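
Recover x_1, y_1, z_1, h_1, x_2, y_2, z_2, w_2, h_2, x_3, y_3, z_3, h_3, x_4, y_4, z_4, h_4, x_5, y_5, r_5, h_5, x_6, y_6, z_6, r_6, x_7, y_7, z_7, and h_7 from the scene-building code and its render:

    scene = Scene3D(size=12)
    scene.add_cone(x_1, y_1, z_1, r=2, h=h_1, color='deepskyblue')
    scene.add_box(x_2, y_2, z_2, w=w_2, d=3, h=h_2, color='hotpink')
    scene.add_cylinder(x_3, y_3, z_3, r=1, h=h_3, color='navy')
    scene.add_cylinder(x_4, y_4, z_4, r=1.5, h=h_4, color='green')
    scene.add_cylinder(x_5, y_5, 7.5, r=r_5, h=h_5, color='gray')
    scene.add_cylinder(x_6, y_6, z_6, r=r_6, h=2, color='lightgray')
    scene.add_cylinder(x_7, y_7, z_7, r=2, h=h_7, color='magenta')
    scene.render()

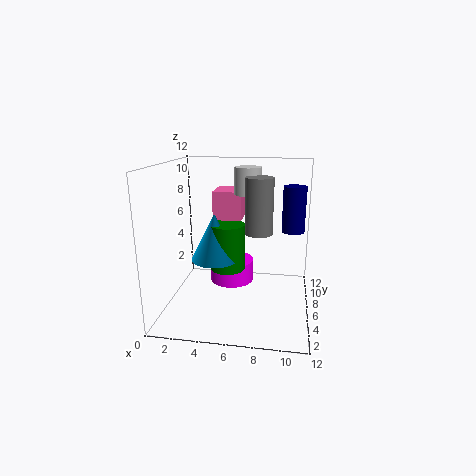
x_1 = 4; y_1 = 6; z_1 = 4; h_1 = 4; x_2 = 3.5; y_2 = 7.5; z_2 = 7; w_2 = 2.5; h_2 = 2.5; x_3 = 10.5; y_3 = 8.5; z_3 = 6; h_3 = 4; x_4 = 5; y_4 = 6.5; z_4 = 3; h_4 = 4; x_5 = 8; y_5 = 3; r_5 = 1; h_5 = 4; x_6 = 7; y_6 = 4.5; z_6 = 10; r_6 = 1; x_7 = 5; y_7 = 8.5; z_7 = 1; h_7 = 2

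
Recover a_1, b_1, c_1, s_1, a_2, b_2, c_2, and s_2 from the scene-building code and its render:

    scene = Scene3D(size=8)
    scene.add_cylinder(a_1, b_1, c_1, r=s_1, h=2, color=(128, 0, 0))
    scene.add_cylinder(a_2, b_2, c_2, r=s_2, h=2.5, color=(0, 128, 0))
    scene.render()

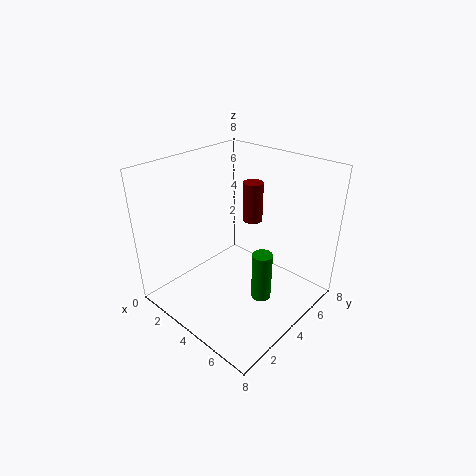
a_1 = 5, b_1 = 4, c_1 = 5.5, s_1 = 0.5, a_2 = 6.5, b_2 = 3, c_2 = 2, s_2 = 0.5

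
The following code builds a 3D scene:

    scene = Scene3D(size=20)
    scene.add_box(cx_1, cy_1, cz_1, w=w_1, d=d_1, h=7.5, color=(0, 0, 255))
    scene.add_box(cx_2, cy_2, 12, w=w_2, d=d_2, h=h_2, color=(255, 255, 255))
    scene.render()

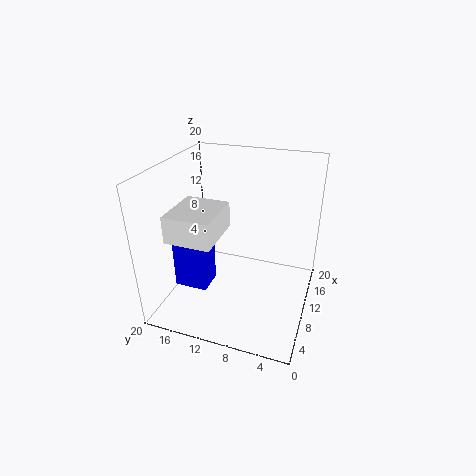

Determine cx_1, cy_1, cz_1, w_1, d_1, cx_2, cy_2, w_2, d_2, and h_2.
cx_1 = 8
cy_1 = 14.5
cz_1 = 1
w_1 = 4
d_1 = 5
cx_2 = 2.5
cy_2 = 11
w_2 = 7
d_2 = 6
h_2 = 3.5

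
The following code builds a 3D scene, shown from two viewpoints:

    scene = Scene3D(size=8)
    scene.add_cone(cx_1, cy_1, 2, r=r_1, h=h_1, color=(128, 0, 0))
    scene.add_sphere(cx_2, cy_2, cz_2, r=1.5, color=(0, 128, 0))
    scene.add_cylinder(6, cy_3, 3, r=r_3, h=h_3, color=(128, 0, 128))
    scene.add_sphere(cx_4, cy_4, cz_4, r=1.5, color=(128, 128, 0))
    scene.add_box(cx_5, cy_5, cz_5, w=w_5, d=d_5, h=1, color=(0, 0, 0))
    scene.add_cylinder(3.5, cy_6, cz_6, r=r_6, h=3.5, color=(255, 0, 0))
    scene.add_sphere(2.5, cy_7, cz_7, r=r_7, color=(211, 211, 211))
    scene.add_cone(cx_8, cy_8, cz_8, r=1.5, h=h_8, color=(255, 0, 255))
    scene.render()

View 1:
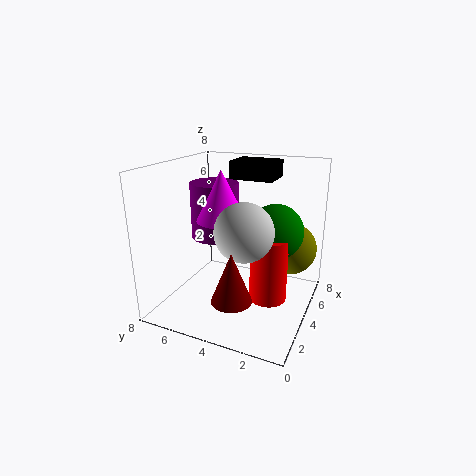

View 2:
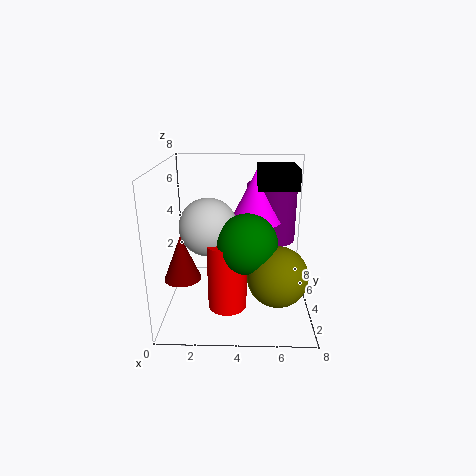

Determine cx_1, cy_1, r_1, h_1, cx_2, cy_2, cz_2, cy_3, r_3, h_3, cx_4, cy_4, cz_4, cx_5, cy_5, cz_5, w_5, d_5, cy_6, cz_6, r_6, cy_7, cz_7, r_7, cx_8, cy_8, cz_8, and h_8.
cx_1 = 1, cy_1 = 3, r_1 = 1, h_1 = 2.5, cx_2 = 4.5, cy_2 = 2, cz_2 = 4.5, cy_3 = 6.5, r_3 = 1.5, h_3 = 3.5, cx_4 = 6, cy_4 = 1.5, cz_4 = 3, cx_5 = 5, cy_5 = 2.5, cz_5 = 7, w_5 = 2, d_5 = 2.5, cy_6 = 2, cz_6 = 1, r_6 = 1, cy_7 = 3, cz_7 = 5, r_7 = 1.5, cx_8 = 5, cy_8 = 5.5, cz_8 = 4.5, h_8 = 3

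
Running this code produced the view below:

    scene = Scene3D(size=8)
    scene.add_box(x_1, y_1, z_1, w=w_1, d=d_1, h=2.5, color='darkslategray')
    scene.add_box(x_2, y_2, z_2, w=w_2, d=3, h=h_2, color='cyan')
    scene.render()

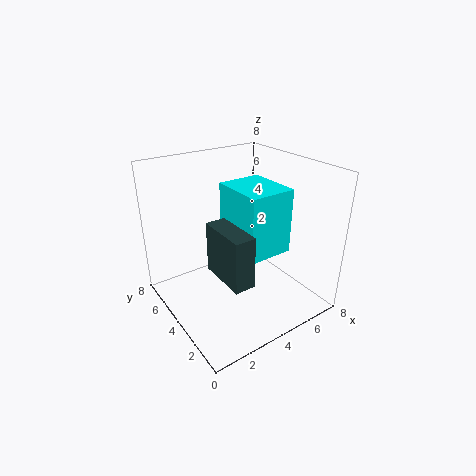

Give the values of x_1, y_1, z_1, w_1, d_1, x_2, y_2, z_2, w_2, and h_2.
x_1 = 1.5
y_1 = 0.5
z_1 = 3.5
w_1 = 1
d_1 = 2.5
x_2 = 3.5
y_2 = 2
z_2 = 3.5
w_2 = 2.5
h_2 = 3.5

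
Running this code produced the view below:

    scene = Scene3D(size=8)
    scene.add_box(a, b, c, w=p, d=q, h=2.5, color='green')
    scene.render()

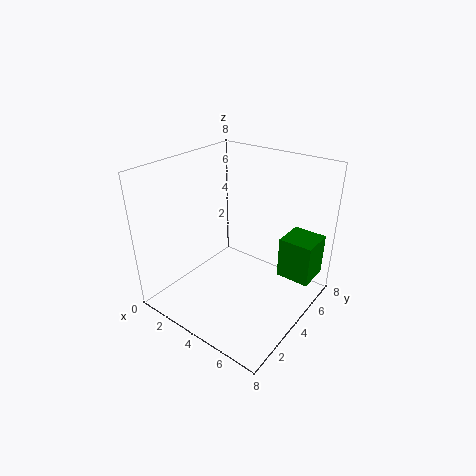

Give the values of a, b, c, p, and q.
a = 5.5
b = 6
c = 1
p = 2
q = 2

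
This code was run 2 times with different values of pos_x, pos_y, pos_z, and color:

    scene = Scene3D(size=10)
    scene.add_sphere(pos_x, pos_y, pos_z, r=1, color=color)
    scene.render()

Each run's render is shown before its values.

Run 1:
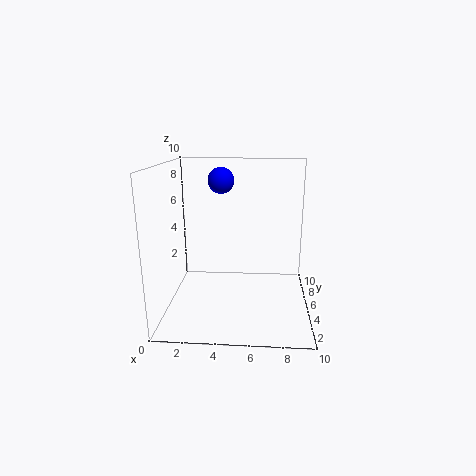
pos_x = 3.5, pos_y = 8, pos_z = 8.5, color = 'blue'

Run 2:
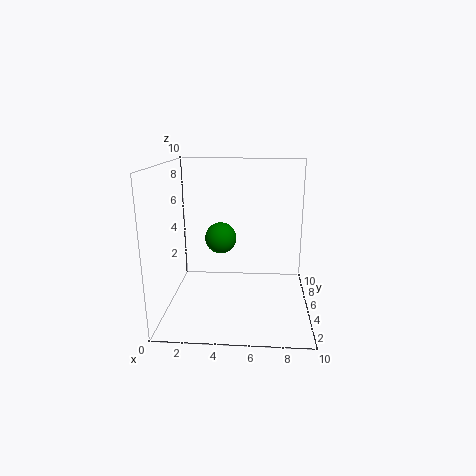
pos_x = 4, pos_y = 3.5, pos_z = 5.5, color = 'green'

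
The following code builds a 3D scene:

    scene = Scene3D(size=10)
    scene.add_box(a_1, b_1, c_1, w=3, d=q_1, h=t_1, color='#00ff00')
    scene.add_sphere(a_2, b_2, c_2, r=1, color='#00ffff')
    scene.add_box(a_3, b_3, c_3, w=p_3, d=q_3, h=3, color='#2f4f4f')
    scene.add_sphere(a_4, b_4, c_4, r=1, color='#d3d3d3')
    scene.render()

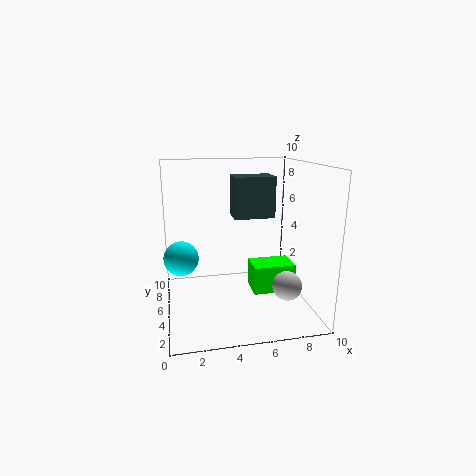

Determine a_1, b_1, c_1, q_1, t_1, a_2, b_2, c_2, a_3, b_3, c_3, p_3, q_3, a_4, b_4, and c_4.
a_1 = 6
b_1 = 4
c_1 = 1
q_1 = 2
t_1 = 2
a_2 = 1
b_2 = 2
c_2 = 5
a_3 = 5
b_3 = 6
c_3 = 6
p_3 = 3
q_3 = 2
a_4 = 8
b_4 = 3
c_4 = 2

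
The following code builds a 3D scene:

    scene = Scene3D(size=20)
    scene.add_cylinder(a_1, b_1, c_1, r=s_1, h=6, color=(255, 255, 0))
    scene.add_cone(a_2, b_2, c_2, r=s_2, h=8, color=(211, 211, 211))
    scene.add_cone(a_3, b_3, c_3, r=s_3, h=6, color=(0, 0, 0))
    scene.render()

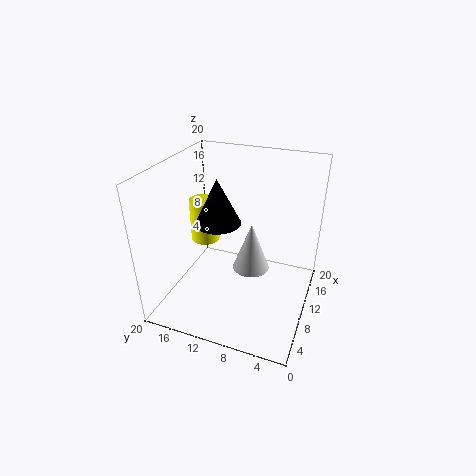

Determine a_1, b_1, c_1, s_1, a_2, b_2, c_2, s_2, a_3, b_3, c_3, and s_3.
a_1 = 10; b_1 = 15; c_1 = 9; s_1 = 2; a_2 = 16; b_2 = 10; c_2 = 1; s_2 = 3; a_3 = 8; b_3 = 12; c_3 = 13; s_3 = 3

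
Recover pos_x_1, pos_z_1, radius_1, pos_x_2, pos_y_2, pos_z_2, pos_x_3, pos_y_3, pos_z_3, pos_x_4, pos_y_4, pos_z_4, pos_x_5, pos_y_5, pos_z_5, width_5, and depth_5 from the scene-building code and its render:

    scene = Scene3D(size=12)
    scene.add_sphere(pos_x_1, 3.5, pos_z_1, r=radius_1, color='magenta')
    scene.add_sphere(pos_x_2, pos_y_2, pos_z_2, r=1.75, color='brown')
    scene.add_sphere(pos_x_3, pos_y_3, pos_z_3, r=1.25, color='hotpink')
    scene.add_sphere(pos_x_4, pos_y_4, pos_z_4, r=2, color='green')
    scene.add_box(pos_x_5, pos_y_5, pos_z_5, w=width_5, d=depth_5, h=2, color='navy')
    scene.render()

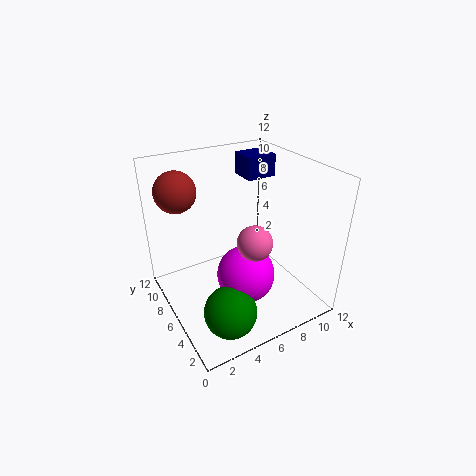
pos_x_1 = 5.25, pos_z_1 = 4.25, radius_1 = 2.25, pos_x_2 = 2.25, pos_y_2 = 9.75, pos_z_2 = 9.5, pos_x_3 = 5, pos_y_3 = 2, pos_z_3 = 8, pos_x_4 = 3, pos_y_4 = 2, pos_z_4 = 2.5, pos_x_5 = 8.75, pos_y_5 = 8.75, pos_z_5 = 9.5, width_5 = 2.75, depth_5 = 2.5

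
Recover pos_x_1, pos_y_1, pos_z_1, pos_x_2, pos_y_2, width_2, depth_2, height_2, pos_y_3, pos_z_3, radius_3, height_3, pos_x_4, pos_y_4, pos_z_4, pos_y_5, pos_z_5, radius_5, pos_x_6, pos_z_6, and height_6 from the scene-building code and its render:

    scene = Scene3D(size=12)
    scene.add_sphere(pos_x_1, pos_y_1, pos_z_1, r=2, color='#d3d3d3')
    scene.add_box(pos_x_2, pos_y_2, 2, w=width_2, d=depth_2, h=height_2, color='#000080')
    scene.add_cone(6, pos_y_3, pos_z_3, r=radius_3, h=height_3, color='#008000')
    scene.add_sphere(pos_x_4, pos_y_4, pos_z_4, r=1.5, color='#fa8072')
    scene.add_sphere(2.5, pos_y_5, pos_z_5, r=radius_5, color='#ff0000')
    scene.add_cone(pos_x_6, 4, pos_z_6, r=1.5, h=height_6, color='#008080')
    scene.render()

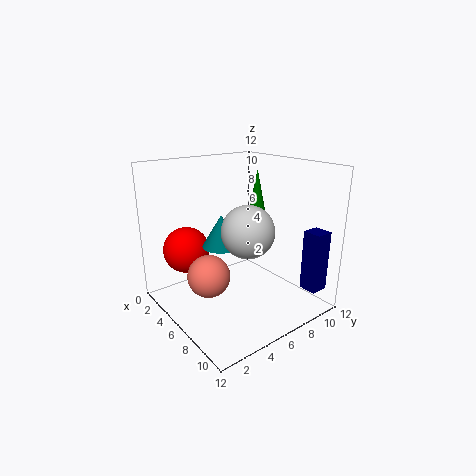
pos_x_1 = 8.5, pos_y_1 = 5, pos_z_1 = 7.5, pos_x_2 = 10, pos_y_2 = 9.5, width_2 = 1.5, depth_2 = 1.5, height_2 = 5, pos_y_3 = 8, pos_z_3 = 6.5, radius_3 = 1, height_3 = 5, pos_x_4 = 8.5, pos_y_4 = 1.5, pos_z_4 = 5, pos_y_5 = 3, pos_z_5 = 4.5, radius_5 = 2, pos_x_6 = 6.5, pos_z_6 = 6, height_6 = 2.5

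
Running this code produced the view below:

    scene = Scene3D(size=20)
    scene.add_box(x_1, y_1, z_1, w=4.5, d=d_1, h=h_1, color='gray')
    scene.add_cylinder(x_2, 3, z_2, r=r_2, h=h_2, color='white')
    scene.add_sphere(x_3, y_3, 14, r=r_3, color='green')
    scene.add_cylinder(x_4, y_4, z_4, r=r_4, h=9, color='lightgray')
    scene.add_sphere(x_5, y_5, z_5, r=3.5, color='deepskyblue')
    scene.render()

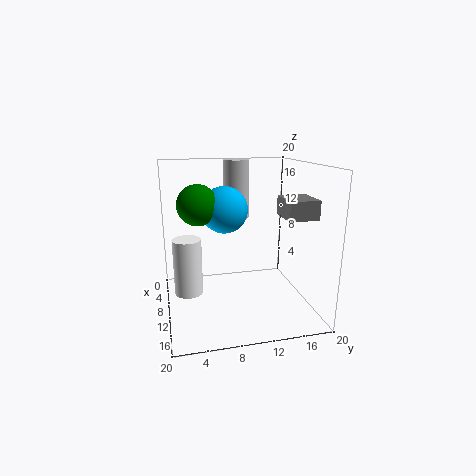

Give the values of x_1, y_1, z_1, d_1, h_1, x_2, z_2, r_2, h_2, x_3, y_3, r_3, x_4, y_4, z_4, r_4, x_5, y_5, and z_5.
x_1 = 11.5, y_1 = 15, z_1 = 13.5, d_1 = 4, h_1 = 2.5, x_2 = 9, z_2 = 2, r_2 = 2, h_2 = 8, x_3 = 6, y_3 = 5, r_3 = 3, x_4 = 2.5, y_4 = 11.5, z_4 = 11, r_4 = 2, x_5 = 5.5, y_5 = 9, z_5 = 13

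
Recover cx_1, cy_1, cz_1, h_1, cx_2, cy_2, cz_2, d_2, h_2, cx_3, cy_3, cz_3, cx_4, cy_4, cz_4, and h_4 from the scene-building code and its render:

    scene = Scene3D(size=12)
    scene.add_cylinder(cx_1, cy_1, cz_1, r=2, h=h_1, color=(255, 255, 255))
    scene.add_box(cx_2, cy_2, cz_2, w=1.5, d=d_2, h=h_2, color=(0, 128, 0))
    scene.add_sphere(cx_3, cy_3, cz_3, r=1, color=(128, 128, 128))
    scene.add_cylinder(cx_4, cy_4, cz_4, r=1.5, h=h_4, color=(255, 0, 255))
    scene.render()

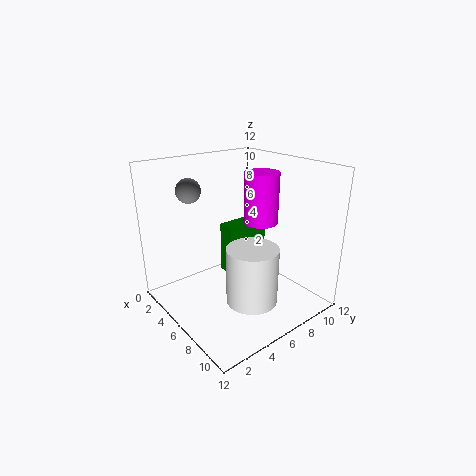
cx_1 = 9; cy_1 = 5; cz_1 = 2; h_1 = 4.5; cx_2 = 3.5; cy_2 = 6; cz_2 = 2; d_2 = 4; h_2 = 4.5; cx_3 = 3.5; cy_3 = 3; cz_3 = 10; cx_4 = 5.5; cy_4 = 9; cz_4 = 6.5; h_4 = 4.5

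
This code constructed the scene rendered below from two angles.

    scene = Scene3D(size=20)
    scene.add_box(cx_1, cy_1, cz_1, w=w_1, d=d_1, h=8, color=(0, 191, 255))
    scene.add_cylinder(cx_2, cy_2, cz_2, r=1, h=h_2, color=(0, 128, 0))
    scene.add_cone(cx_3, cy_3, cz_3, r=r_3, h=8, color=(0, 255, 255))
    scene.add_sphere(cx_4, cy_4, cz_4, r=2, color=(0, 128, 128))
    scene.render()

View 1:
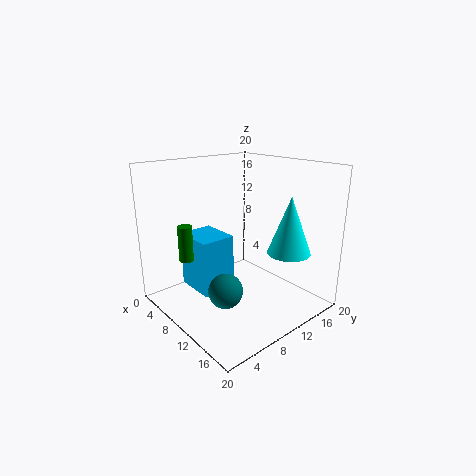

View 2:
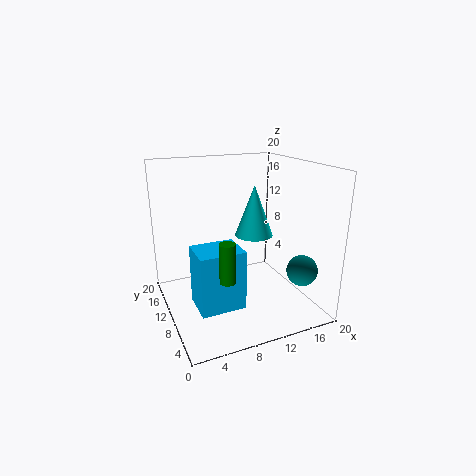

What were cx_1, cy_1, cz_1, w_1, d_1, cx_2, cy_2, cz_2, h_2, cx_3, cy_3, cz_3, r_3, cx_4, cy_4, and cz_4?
cx_1 = 3, cy_1 = 5, cz_1 = 2, w_1 = 6, d_1 = 5, cx_2 = 6, cy_2 = 4, cz_2 = 7, h_2 = 5, cx_3 = 15, cy_3 = 15, cz_3 = 8, r_3 = 3, cx_4 = 16, cy_4 = 3, cz_4 = 7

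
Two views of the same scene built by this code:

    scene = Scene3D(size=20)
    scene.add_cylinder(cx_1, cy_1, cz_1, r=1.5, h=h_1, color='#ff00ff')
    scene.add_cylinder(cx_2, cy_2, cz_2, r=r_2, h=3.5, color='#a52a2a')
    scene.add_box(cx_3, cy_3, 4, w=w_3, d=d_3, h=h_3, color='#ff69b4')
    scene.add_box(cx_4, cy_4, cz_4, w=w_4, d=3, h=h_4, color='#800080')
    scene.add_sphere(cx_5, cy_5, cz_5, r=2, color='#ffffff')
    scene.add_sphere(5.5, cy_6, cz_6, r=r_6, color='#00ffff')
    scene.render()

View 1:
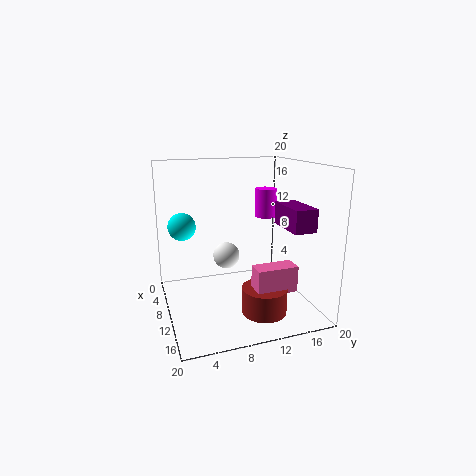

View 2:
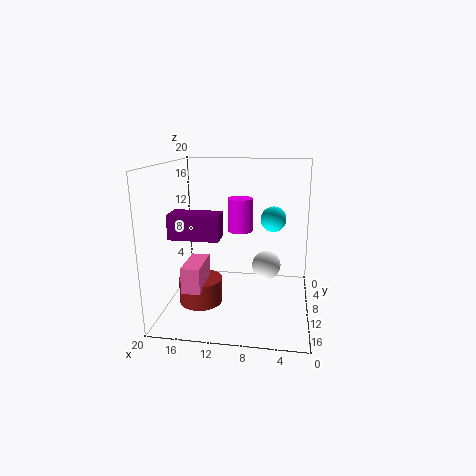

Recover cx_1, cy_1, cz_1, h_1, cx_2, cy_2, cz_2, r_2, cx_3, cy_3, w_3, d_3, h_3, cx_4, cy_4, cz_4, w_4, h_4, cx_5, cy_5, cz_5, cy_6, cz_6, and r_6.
cx_1 = 9, cy_1 = 14.5, cz_1 = 12.5, h_1 = 4, cx_2 = 15, cy_2 = 12, cz_2 = 1, r_2 = 3, cx_3 = 14, cy_3 = 10.5, w_3 = 2.5, d_3 = 5.5, h_3 = 3.5, cx_4 = 11, cy_4 = 15, cz_4 = 12, w_4 = 6, h_4 = 3, cx_5 = 6, cy_5 = 9.5, cz_5 = 6, cy_6 = 3, cz_6 = 11, r_6 = 2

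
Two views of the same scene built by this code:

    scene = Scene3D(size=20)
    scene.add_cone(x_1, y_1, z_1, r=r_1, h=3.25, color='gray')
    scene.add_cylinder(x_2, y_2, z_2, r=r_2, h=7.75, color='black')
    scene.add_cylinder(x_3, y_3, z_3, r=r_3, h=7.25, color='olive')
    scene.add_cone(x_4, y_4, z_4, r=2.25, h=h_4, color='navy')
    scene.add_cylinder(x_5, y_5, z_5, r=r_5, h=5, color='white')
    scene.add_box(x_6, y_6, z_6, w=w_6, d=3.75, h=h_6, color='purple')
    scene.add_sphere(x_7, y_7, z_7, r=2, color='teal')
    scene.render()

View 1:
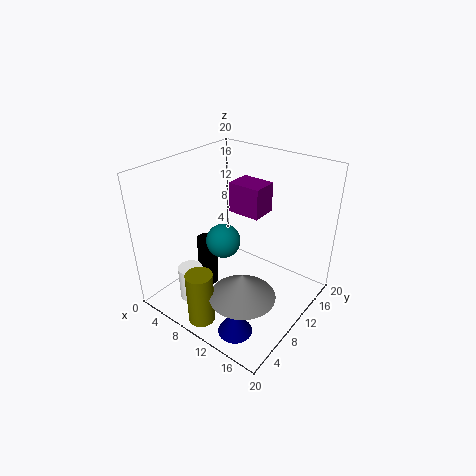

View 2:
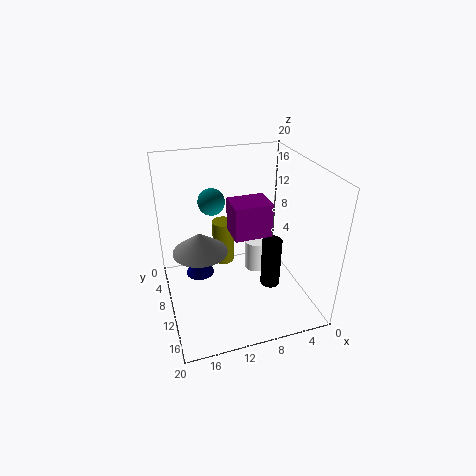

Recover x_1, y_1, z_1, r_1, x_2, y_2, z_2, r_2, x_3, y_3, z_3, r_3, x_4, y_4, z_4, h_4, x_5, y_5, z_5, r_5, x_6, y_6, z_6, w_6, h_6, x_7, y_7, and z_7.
x_1 = 14.5
y_1 = 5
z_1 = 5.5
r_1 = 4.25
x_2 = 4.5
y_2 = 9.5
z_2 = 0.5
r_2 = 1.5
x_3 = 10
y_3 = 2
z_3 = 1.25
r_3 = 1.75
x_4 = 14.5
y_4 = 3.5
z_4 = 0.5
h_4 = 3.75
x_5 = 5.25
y_5 = 5
z_5 = 0.75
r_5 = 1.75
x_6 = 7.25
y_6 = 11.5
z_6 = 12.75
w_6 = 4.75
h_6 = 4.25
x_7 = 12.25
y_7 = 4.25
z_7 = 13.25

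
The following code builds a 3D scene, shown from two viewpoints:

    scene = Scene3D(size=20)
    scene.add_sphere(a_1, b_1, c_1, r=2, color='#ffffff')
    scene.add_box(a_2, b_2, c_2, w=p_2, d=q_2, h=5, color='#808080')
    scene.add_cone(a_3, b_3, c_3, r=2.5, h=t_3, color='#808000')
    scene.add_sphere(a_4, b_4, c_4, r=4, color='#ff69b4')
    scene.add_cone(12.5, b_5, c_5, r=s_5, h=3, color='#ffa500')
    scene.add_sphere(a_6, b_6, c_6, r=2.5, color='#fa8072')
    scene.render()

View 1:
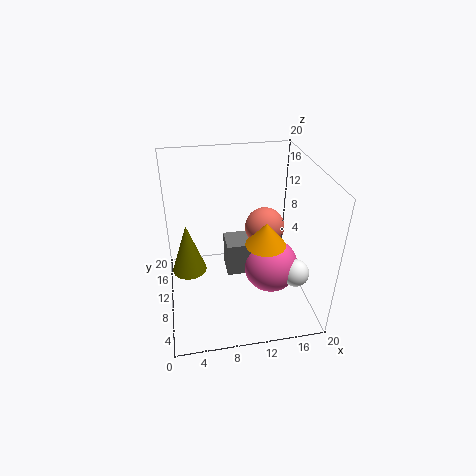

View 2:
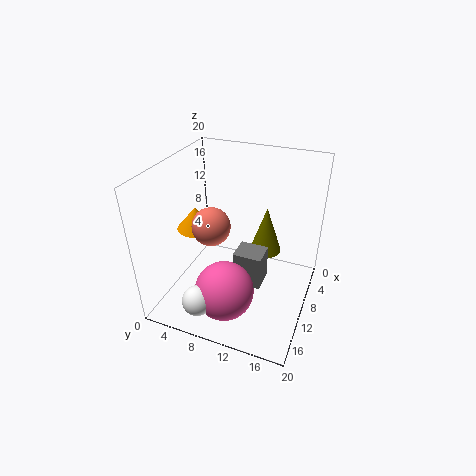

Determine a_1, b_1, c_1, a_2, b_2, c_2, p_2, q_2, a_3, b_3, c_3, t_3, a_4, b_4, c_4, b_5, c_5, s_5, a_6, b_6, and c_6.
a_1 = 18
b_1 = 7.5
c_1 = 4.5
a_2 = 8.5
b_2 = 10
c_2 = 3.5
p_2 = 3.5
q_2 = 4
a_3 = 3
b_3 = 12
c_3 = 4
t_3 = 7.5
a_4 = 15
b_4 = 10
c_4 = 4.5
b_5 = 5
c_5 = 12
s_5 = 2.5
a_6 = 13
b_6 = 7.5
c_6 = 13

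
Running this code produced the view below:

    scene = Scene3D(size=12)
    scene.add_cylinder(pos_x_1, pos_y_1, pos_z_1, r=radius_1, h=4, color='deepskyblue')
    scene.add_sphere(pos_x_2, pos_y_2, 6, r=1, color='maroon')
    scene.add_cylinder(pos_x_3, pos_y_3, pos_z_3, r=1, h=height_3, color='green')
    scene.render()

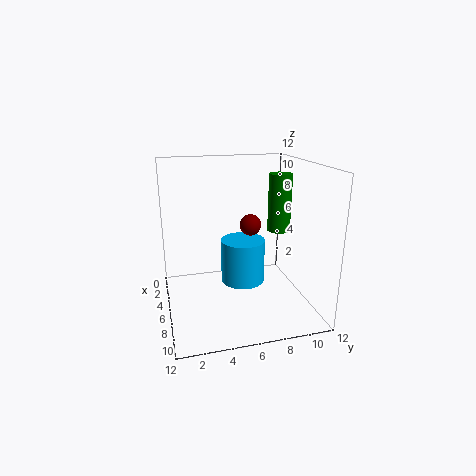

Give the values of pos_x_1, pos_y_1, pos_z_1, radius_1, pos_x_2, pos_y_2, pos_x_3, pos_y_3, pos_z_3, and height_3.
pos_x_1 = 4
pos_y_1 = 7
pos_z_1 = 1
radius_1 = 2
pos_x_2 = 3
pos_y_2 = 8
pos_x_3 = 5
pos_y_3 = 10
pos_z_3 = 6
height_3 = 5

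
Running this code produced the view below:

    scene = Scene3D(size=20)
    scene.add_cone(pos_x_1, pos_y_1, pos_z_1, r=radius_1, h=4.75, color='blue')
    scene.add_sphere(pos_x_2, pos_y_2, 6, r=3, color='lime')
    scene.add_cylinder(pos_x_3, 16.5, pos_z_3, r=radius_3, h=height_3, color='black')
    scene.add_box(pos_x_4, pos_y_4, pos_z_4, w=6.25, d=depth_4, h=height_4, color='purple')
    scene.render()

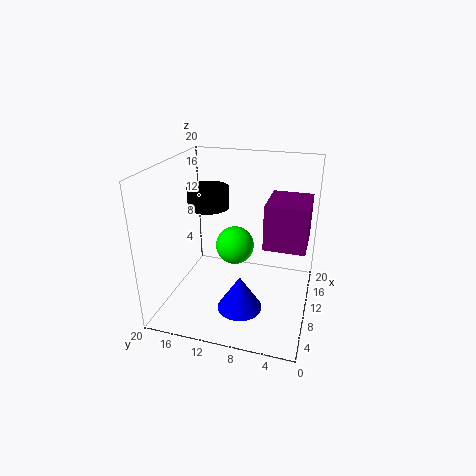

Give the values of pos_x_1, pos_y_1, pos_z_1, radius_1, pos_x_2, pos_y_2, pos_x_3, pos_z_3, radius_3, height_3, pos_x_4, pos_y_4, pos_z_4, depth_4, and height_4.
pos_x_1 = 5.75
pos_y_1 = 8.5
pos_z_1 = 1.75
radius_1 = 3
pos_x_2 = 15
pos_y_2 = 12
pos_x_3 = 15.75
pos_z_3 = 11.75
radius_3 = 3.25
height_3 = 3.25
pos_x_4 = 6.25
pos_y_4 = 0.5
pos_z_4 = 10.75
depth_4 = 5.25
height_4 = 5.75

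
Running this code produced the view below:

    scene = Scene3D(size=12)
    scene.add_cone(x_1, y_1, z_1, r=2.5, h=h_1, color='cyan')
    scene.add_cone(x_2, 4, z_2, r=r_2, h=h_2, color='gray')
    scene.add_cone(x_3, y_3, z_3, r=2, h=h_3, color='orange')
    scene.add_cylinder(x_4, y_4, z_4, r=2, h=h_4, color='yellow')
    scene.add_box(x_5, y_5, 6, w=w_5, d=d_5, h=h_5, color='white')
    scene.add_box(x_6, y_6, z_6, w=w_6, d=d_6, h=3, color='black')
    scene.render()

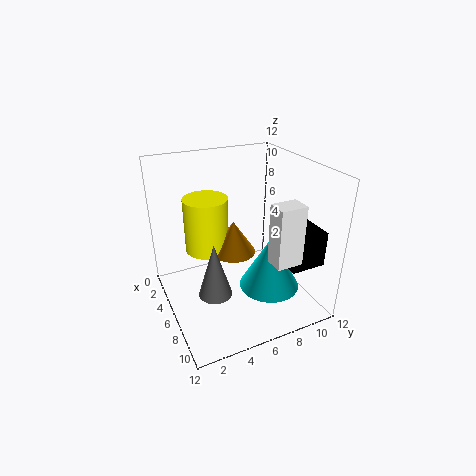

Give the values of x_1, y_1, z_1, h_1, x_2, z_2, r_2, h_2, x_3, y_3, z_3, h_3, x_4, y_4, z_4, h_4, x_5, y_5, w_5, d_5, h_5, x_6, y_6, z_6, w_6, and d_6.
x_1 = 8, y_1 = 8, z_1 = 2, h_1 = 4.5, x_2 = 5.5, z_2 = 0.5, r_2 = 1.5, h_2 = 5, x_3 = 4, y_3 = 6.5, z_3 = 3.5, h_3 = 3, x_4 = 2.5, y_4 = 4.5, z_4 = 3.5, h_4 = 5, x_5 = 10, y_5 = 6.5, w_5 = 1.5, d_5 = 2, h_5 = 4.5, x_6 = 6, y_6 = 9, z_6 = 4, w_6 = 4, d_6 = 3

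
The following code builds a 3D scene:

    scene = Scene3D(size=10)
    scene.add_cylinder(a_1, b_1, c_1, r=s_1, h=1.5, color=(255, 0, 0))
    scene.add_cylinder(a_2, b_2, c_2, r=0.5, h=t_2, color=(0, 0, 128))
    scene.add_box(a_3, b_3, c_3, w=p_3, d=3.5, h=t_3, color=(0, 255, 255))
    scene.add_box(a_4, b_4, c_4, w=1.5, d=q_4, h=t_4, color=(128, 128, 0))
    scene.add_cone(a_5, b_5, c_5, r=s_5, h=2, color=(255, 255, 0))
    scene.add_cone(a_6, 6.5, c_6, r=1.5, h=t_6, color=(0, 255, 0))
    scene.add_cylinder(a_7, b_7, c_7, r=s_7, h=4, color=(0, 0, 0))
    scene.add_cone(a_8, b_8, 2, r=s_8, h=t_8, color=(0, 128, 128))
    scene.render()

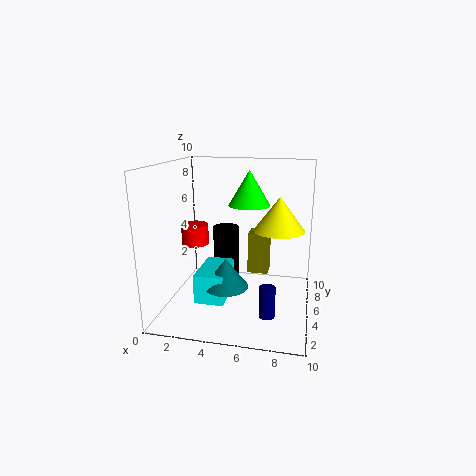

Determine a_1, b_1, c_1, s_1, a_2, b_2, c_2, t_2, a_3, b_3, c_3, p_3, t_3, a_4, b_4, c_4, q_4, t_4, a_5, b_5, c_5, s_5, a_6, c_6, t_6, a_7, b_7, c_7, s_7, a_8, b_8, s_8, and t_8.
a_1 = 1.5; b_1 = 6; c_1 = 4; s_1 = 1; a_2 = 7.5; b_2 = 2; c_2 = 1; t_2 = 2; a_3 = 2.5; b_3 = 2.5; c_3 = 1; p_3 = 2; t_3 = 2; a_4 = 5.5; b_4 = 6; c_4 = 2; q_4 = 1.5; t_4 = 3; a_5 = 8; b_5 = 2.5; c_5 = 6.5; s_5 = 1.5; a_6 = 5.5; c_6 = 7; t_6 = 2.5; a_7 = 3.5; b_7 = 7.5; c_7 = 1; s_7 = 1; a_8 = 4.5; b_8 = 3.5; s_8 = 1.5; t_8 = 2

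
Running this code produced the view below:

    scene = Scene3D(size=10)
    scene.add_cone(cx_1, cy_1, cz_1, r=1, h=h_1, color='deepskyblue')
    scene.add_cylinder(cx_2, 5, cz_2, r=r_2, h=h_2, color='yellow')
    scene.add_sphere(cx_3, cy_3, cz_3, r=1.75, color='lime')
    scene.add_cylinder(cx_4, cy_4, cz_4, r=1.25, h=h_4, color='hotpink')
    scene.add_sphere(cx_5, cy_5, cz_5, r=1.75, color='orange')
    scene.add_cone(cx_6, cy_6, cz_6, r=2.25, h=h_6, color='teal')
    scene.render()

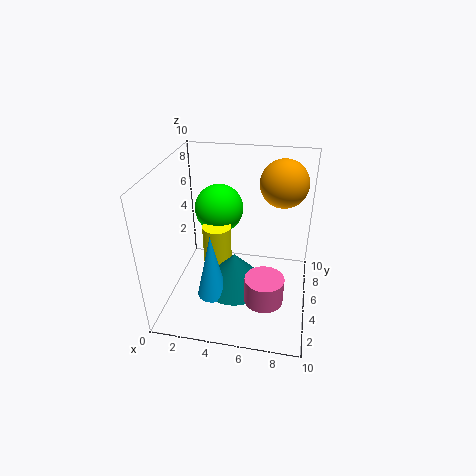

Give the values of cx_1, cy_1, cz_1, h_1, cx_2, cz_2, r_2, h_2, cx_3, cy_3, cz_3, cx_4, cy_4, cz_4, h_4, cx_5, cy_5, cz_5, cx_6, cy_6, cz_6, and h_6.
cx_1 = 3.75
cy_1 = 2.5
cz_1 = 2
h_1 = 4.5
cx_2 = 3.5
cz_2 = 1.5
r_2 = 1
h_2 = 4.25
cx_3 = 3.25
cy_3 = 6.75
cz_3 = 6.25
cx_4 = 7.25
cy_4 = 2.25
cz_4 = 2.25
h_4 = 1.75
cx_5 = 7.75
cy_5 = 8
cz_5 = 8
cx_6 = 5
cy_6 = 3.75
cz_6 = 2
h_6 = 2.5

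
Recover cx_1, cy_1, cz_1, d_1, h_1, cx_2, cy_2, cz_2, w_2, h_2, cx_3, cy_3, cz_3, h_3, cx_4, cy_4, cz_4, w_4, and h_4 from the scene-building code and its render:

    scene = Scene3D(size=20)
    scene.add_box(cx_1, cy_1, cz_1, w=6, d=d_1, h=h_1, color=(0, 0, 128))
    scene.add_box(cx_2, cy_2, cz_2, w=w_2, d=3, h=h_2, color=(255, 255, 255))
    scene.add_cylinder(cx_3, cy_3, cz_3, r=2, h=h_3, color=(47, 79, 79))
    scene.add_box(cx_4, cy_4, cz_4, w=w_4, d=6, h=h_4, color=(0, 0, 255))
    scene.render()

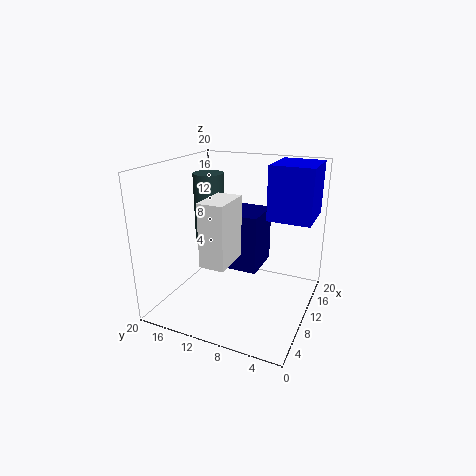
cx_1 = 9; cy_1 = 7; cz_1 = 5.5; d_1 = 7; h_1 = 8; cx_2 = 0.5; cy_2 = 7.5; cz_2 = 10; w_2 = 5; h_2 = 7.5; cx_3 = 8.5; cy_3 = 13.5; cz_3 = 9.5; h_3 = 9.5; cx_4 = 11.5; cy_4 = 0.5; cz_4 = 12.5; w_4 = 7; h_4 = 7.5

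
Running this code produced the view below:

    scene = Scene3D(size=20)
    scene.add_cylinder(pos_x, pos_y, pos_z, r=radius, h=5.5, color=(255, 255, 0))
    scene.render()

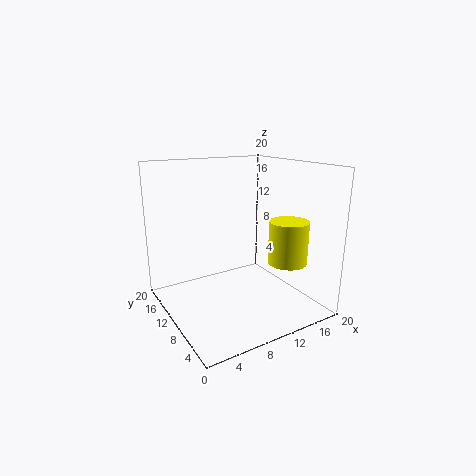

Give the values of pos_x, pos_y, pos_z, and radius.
pos_x = 13.5, pos_y = 3.5, pos_z = 8, radius = 2.5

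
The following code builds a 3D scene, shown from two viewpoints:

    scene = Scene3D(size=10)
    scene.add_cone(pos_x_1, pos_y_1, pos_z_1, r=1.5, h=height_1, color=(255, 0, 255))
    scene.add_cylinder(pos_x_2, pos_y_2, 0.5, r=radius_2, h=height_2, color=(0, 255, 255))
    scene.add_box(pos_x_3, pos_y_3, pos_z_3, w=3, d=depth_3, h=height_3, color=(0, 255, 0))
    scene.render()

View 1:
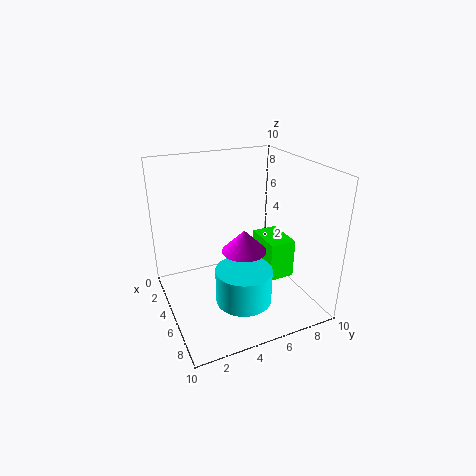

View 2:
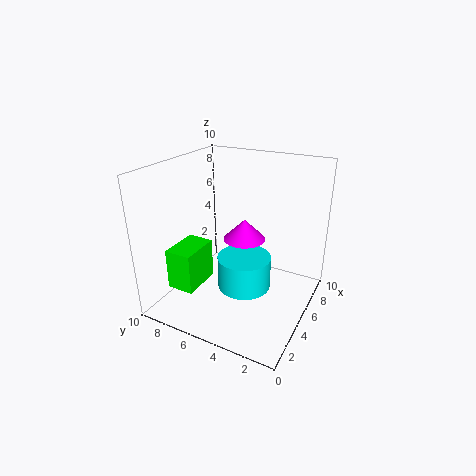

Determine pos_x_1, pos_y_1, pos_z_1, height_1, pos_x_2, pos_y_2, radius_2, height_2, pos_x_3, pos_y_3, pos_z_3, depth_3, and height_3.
pos_x_1 = 6
pos_y_1 = 5
pos_z_1 = 4.5
height_1 = 1.5
pos_x_2 = 6
pos_y_2 = 5
radius_2 = 2
height_2 = 2.5
pos_x_3 = 2.5
pos_y_3 = 7.5
pos_z_3 = 1
depth_3 = 2
height_3 = 3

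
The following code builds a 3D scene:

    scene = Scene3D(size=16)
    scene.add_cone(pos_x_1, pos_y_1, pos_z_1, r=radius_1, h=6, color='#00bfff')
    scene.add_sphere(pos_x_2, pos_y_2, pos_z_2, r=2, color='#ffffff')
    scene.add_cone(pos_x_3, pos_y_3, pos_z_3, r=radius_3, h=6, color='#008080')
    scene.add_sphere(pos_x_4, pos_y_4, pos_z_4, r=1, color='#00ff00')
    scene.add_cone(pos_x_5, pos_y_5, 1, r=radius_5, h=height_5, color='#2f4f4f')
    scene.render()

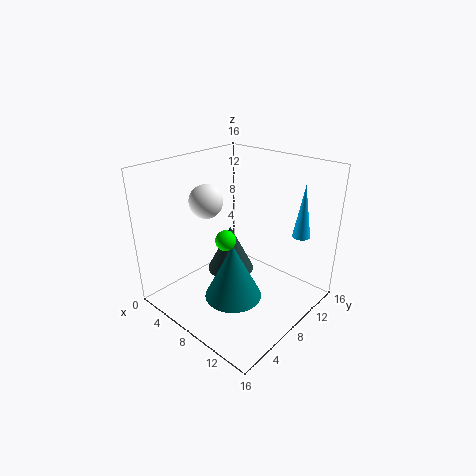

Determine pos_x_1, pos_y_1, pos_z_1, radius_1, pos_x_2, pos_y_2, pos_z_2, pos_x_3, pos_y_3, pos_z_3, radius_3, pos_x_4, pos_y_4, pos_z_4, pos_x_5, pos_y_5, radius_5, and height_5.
pos_x_1 = 13; pos_y_1 = 13; pos_z_1 = 8; radius_1 = 1; pos_x_2 = 3; pos_y_2 = 8; pos_z_2 = 11; pos_x_3 = 10; pos_y_3 = 5; pos_z_3 = 3; radius_3 = 3; pos_x_4 = 10; pos_y_4 = 4; pos_z_4 = 10; pos_x_5 = 4; pos_y_5 = 11; radius_5 = 3; height_5 = 6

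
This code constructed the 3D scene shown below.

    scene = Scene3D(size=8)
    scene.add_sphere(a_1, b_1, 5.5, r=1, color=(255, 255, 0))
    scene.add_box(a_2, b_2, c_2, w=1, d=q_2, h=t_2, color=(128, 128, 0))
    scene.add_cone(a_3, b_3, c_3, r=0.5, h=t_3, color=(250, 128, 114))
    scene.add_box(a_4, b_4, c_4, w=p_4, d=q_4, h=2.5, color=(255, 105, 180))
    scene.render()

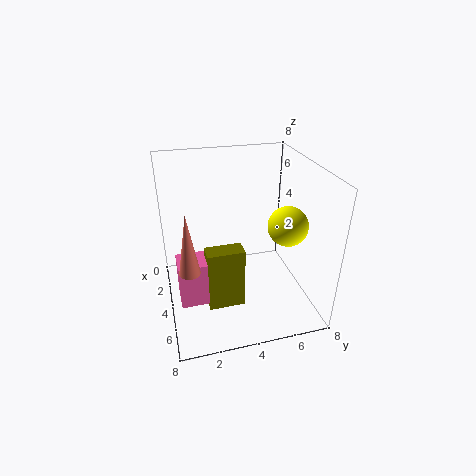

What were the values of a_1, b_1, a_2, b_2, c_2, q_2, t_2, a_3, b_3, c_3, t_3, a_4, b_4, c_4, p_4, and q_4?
a_1 = 6; b_1 = 6; a_2 = 4.5; b_2 = 2; c_2 = 0.5; q_2 = 2; t_2 = 3.5; a_3 = 6.5; b_3 = 1; c_3 = 4; t_3 = 3; a_4 = 4; b_4 = 0.5; c_4 = 1; p_4 = 1.5; q_4 = 2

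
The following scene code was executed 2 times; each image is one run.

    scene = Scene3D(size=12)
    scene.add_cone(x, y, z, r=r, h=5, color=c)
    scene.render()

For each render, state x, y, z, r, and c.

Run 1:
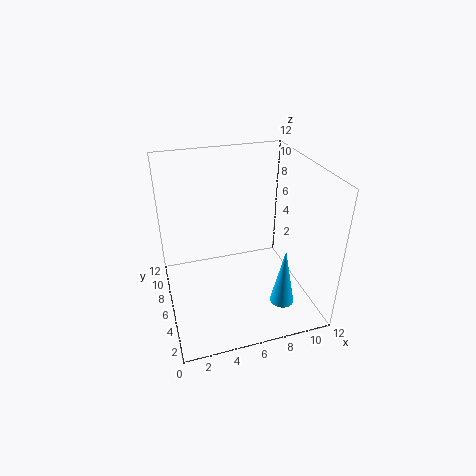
x = 9; y = 3; z = 1; r = 1; c = 'deepskyblue'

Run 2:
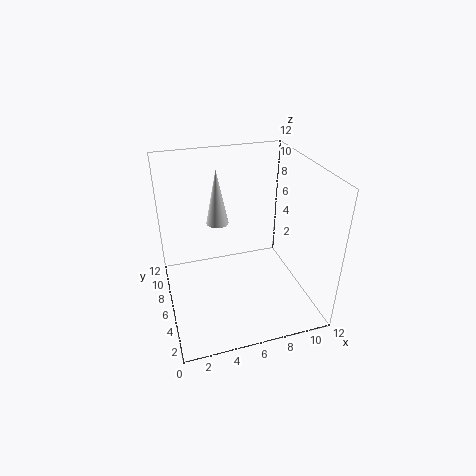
x = 5; y = 9; z = 6; r = 1; c = 'lightgray'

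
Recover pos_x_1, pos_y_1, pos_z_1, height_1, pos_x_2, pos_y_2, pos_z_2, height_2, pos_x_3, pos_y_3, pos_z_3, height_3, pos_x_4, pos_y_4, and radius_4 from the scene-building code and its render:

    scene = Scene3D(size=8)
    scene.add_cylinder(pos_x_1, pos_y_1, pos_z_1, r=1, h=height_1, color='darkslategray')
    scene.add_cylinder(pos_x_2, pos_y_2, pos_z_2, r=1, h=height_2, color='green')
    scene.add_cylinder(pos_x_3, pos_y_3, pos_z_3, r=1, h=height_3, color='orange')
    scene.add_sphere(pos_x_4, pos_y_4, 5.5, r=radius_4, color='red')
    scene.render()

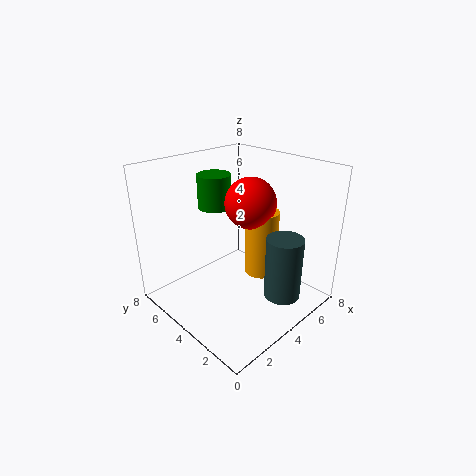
pos_x_1 = 5; pos_y_1 = 1.5; pos_z_1 = 1; height_1 = 3.5; pos_x_2 = 4.5; pos_y_2 = 6.5; pos_z_2 = 5; height_2 = 2; pos_x_3 = 6; pos_y_3 = 4; pos_z_3 = 1; height_3 = 4; pos_x_4 = 5.5; pos_y_4 = 4.5; radius_4 = 1.5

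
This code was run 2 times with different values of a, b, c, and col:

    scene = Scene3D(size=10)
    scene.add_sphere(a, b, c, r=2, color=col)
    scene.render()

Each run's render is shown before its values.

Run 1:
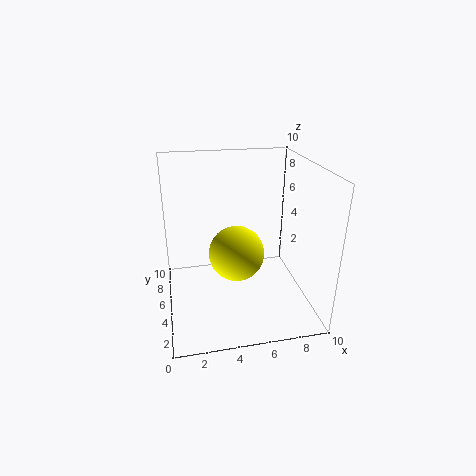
a = 5; b = 5.5; c = 3.5; col = 'yellow'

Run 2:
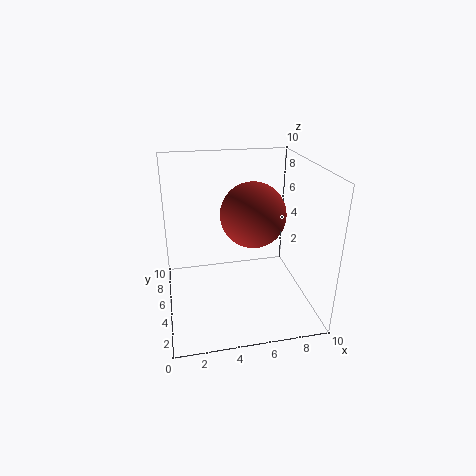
a = 5.5; b = 3; c = 7.5; col = 'brown'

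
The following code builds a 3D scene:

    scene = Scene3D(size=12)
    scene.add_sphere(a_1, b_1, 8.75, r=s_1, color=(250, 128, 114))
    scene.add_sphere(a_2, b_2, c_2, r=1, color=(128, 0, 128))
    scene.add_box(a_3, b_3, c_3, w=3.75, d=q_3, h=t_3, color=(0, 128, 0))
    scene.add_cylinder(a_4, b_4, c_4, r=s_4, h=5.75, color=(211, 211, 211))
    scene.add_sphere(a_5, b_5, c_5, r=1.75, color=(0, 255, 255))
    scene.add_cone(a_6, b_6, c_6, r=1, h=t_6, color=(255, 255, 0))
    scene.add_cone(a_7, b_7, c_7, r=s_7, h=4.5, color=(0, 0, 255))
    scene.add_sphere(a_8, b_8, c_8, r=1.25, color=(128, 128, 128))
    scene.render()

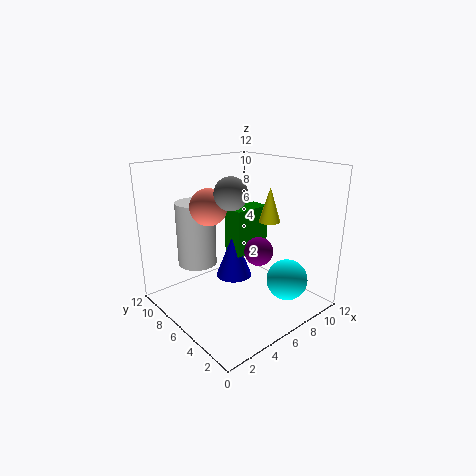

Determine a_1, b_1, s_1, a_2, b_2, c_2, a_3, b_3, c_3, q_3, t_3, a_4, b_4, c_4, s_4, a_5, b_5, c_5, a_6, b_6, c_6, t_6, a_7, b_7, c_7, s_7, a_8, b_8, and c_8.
a_1 = 4, b_1 = 7.25, s_1 = 1.5, a_2 = 4.25, b_2 = 1.75, c_2 = 6.75, a_3 = 8, b_3 = 8.25, c_3 = 2.75, q_3 = 2, t_3 = 4.5, a_4 = 4.5, b_4 = 10, c_4 = 2.75, s_4 = 1.75, a_5 = 9, b_5 = 3, c_5 = 2.25, a_6 = 10.5, b_6 = 6.75, c_6 = 6.25, t_6 = 3.25, a_7 = 8.25, b_7 = 9.25, c_7 = 0.5, s_7 = 1.75, a_8 = 4.25, b_8 = 4.75, c_8 = 10.25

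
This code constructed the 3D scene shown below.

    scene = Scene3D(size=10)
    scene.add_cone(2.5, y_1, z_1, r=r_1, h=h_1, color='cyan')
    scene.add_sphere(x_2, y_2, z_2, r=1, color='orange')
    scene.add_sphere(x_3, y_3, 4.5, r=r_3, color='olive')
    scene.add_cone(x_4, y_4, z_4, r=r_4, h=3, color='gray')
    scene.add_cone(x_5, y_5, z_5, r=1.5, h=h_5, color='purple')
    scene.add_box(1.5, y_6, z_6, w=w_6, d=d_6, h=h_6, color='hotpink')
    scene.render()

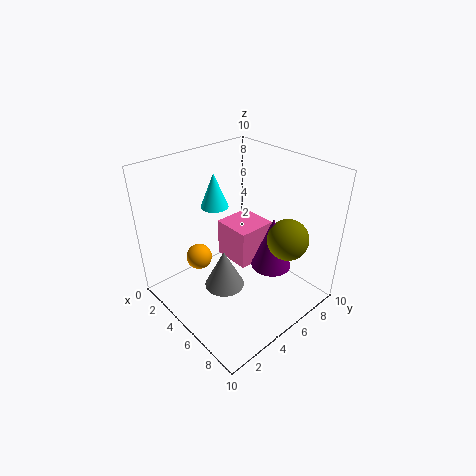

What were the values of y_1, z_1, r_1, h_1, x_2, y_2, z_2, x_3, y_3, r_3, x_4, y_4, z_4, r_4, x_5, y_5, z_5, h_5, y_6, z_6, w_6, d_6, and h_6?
y_1 = 5, z_1 = 6.5, r_1 = 1, h_1 = 2.5, x_2 = 1.5, y_2 = 4, z_2 = 2, x_3 = 7, y_3 = 8, r_3 = 1.5, x_4 = 4, y_4 = 4.5, z_4 = 0.5, r_4 = 1.5, x_5 = 6, y_5 = 7.5, z_5 = 2, h_5 = 4, y_6 = 6, z_6 = 1.5, w_6 = 3, d_6 = 3, h_6 = 3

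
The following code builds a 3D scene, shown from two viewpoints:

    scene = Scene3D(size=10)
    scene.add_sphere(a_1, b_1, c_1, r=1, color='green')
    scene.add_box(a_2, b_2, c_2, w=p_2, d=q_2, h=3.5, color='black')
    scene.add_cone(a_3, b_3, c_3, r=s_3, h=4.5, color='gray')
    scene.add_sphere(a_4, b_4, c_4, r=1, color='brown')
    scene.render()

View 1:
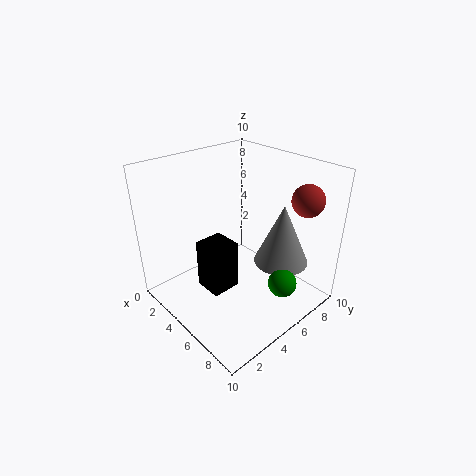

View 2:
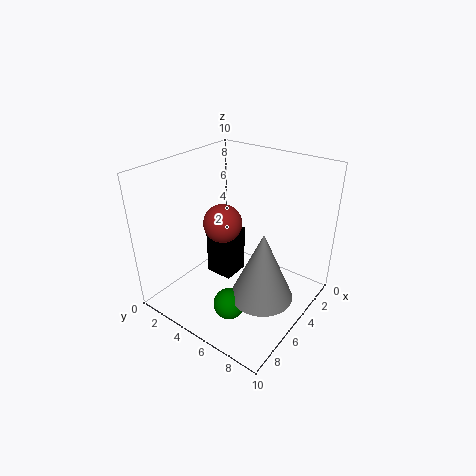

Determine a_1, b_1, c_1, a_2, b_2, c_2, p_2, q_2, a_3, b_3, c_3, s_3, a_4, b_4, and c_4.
a_1 = 8
b_1 = 6.5
c_1 = 2
a_2 = 3.5
b_2 = 2.5
c_2 = 1.5
p_2 = 2
q_2 = 2
a_3 = 6.5
b_3 = 8
c_3 = 2.5
s_3 = 2
a_4 = 9
b_4 = 7
c_4 = 8.5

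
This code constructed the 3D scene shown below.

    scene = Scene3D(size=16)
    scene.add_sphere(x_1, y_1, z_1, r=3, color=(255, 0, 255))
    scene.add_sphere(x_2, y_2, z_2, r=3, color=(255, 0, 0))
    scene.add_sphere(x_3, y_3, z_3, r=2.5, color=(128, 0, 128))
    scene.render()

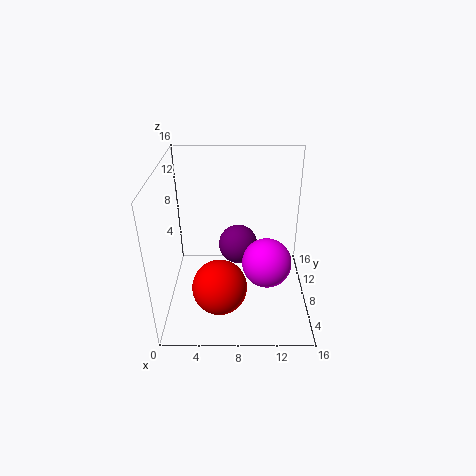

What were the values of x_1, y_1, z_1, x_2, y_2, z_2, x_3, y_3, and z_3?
x_1 = 11.5; y_1 = 9.5; z_1 = 3.5; x_2 = 6; y_2 = 5; z_2 = 3.5; x_3 = 8; y_3 = 13; z_3 = 4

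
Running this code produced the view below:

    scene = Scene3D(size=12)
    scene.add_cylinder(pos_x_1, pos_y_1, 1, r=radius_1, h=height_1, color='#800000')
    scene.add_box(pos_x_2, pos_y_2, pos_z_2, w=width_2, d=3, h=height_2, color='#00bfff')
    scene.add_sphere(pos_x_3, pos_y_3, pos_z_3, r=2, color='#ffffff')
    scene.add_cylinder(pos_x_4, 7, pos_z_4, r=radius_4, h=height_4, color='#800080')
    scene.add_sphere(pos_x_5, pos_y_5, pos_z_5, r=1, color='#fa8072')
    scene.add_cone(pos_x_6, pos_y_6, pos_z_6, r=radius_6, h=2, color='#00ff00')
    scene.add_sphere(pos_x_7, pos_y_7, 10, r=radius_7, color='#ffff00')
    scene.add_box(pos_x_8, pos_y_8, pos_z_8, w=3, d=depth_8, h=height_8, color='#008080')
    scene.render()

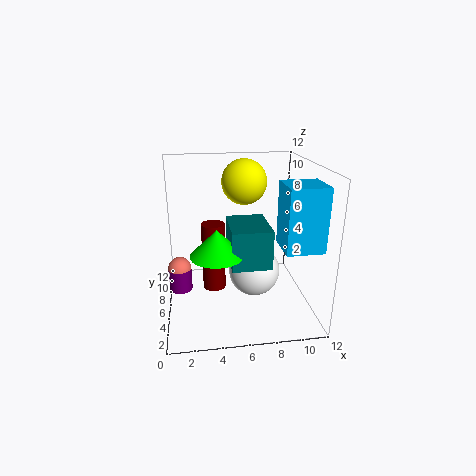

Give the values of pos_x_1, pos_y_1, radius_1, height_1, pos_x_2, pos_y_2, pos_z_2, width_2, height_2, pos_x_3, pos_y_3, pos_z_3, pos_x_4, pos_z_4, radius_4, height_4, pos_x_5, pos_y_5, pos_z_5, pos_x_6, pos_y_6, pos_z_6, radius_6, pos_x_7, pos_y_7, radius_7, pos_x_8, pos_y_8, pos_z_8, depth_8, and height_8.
pos_x_1 = 4
pos_y_1 = 7
radius_1 = 1
height_1 = 6
pos_x_2 = 9
pos_y_2 = 2
pos_z_2 = 6
width_2 = 3
height_2 = 5
pos_x_3 = 7
pos_y_3 = 4
pos_z_3 = 4
pos_x_4 = 1
pos_z_4 = 1
radius_4 = 1
height_4 = 2
pos_x_5 = 1
pos_y_5 = 7
pos_z_5 = 3
pos_x_6 = 4
pos_y_6 = 3
pos_z_6 = 6
radius_6 = 2
pos_x_7 = 7
pos_y_7 = 9
radius_7 = 2
pos_x_8 = 5
pos_y_8 = 2
pos_z_8 = 5
depth_8 = 4
height_8 = 3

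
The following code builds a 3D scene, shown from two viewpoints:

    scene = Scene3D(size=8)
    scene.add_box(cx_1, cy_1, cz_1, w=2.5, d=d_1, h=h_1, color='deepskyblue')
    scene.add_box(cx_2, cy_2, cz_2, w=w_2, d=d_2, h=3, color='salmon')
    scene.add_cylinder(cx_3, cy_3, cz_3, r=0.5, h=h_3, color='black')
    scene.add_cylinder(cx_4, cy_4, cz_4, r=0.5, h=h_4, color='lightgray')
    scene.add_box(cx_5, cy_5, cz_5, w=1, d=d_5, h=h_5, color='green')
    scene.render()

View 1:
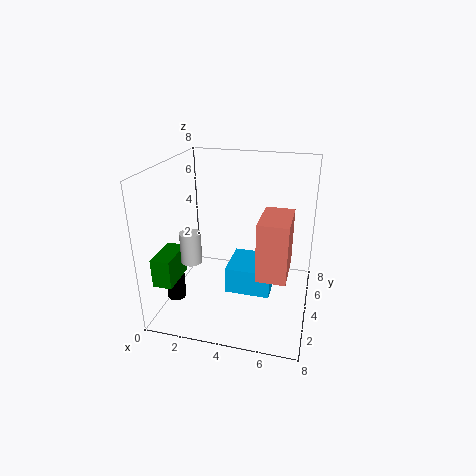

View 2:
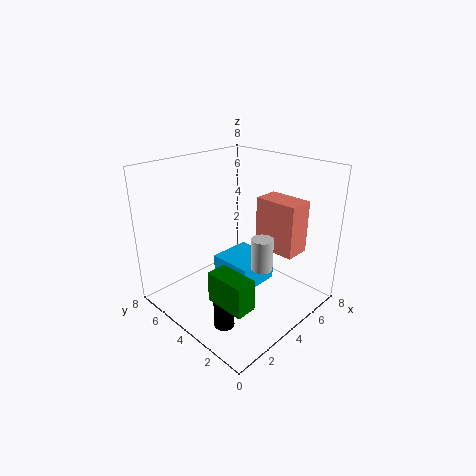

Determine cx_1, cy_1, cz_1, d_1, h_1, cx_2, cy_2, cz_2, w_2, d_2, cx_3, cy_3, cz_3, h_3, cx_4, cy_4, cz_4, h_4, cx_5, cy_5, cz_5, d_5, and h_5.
cx_1 = 3.5; cy_1 = 3; cz_1 = 1; d_1 = 2.5; h_1 = 1.5; cx_2 = 5.5; cy_2 = 1.5; cz_2 = 3; w_2 = 1.5; d_2 = 2.5; cx_3 = 1; cy_3 = 2; cz_3 = 1; h_3 = 2; cx_4 = 2.5; cy_4 = 1; cz_4 = 4; h_4 = 1.5; cx_5 = 0.5; cy_5 = 0.5; cz_5 = 2.5; d_5 = 2; h_5 = 1.5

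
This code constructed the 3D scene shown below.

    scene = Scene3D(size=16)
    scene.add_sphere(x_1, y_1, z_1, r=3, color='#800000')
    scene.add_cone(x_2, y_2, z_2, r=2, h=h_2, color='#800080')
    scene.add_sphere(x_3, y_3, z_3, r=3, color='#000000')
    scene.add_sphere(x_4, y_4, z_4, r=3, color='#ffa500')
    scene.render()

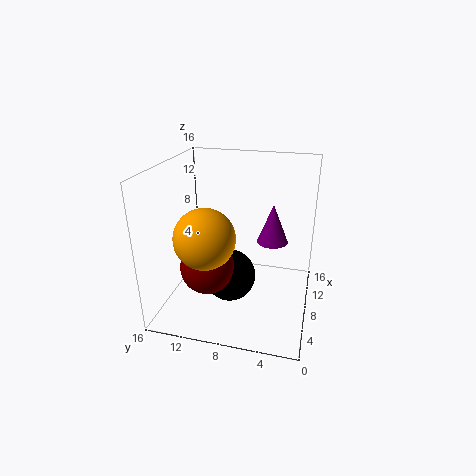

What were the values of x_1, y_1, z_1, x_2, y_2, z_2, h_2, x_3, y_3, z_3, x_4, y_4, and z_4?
x_1 = 6
y_1 = 11
z_1 = 5
x_2 = 14
y_2 = 5
z_2 = 5
h_2 = 5
x_3 = 8
y_3 = 9
z_3 = 3
x_4 = 3
y_4 = 10
z_4 = 10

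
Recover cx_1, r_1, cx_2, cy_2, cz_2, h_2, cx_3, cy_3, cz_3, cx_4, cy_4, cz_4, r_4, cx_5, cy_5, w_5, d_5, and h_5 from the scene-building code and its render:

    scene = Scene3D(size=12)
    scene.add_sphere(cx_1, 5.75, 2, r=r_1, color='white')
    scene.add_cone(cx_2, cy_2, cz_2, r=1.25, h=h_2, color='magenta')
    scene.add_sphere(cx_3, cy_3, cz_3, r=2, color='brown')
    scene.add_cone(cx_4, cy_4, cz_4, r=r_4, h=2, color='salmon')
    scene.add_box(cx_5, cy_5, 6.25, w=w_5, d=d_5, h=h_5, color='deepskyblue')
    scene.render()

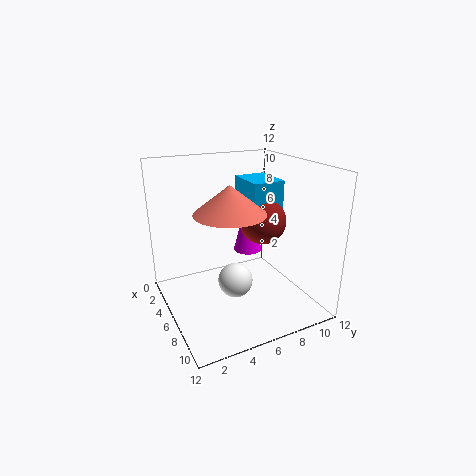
cx_1 = 6, r_1 = 1.5, cx_2 = 4.5, cy_2 = 7.75, cz_2 = 4, h_2 = 5.25, cx_3 = 5.75, cy_3 = 8.5, cz_3 = 7, cx_4 = 9.25, cy_4 = 3.75, cz_4 = 9.5, r_4 = 2.5, cx_5 = 3, cy_5 = 7.25, w_5 = 3.5, d_5 = 2.75, h_5 = 4.25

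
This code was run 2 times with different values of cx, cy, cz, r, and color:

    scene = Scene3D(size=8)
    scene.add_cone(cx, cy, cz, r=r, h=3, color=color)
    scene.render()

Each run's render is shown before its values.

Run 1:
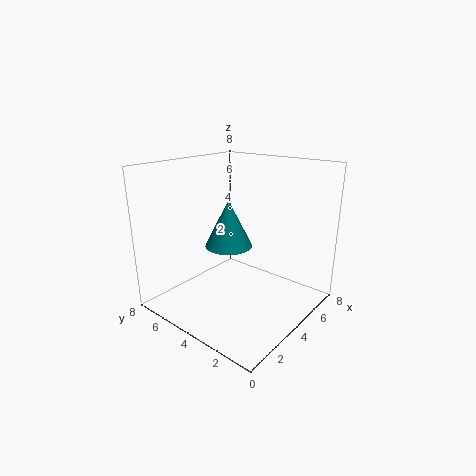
cx = 5.5
cy = 6
cz = 2.5
r = 1.5
color = 'teal'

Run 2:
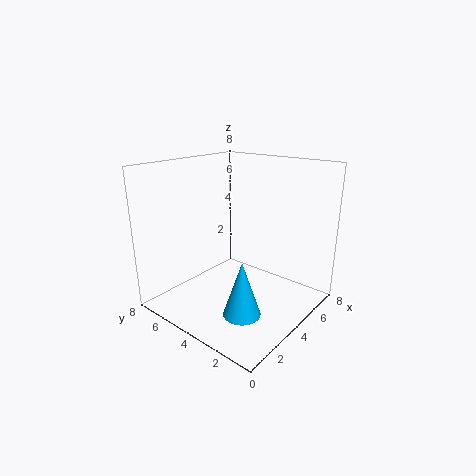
cx = 2.5
cy = 2.5
cz = 0.5
r = 1
color = 'deepskyblue'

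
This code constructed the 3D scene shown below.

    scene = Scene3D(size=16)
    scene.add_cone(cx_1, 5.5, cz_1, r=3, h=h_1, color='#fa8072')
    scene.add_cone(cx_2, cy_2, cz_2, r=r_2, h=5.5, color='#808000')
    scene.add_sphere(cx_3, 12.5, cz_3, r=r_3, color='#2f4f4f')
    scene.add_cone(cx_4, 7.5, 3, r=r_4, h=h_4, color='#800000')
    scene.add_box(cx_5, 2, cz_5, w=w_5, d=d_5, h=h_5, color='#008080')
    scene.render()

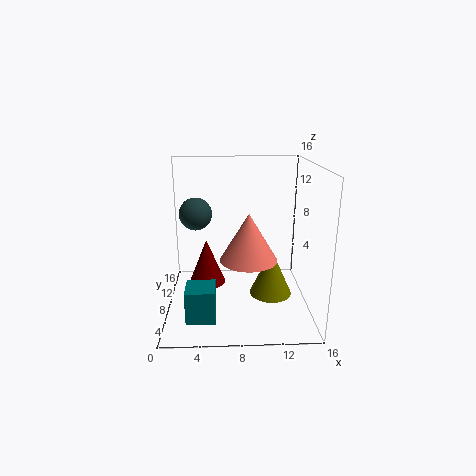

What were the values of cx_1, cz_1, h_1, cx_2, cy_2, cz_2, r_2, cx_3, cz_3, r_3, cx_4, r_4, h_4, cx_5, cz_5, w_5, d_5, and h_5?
cx_1 = 9; cz_1 = 6.5; h_1 = 5; cx_2 = 12; cy_2 = 9; cz_2 = 0.5; r_2 = 2.5; cx_3 = 3; cz_3 = 9.5; r_3 = 2; cx_4 = 4.5; r_4 = 2; h_4 = 5; cx_5 = 2.5; cz_5 = 1; w_5 = 3; d_5 = 3; h_5 = 3.5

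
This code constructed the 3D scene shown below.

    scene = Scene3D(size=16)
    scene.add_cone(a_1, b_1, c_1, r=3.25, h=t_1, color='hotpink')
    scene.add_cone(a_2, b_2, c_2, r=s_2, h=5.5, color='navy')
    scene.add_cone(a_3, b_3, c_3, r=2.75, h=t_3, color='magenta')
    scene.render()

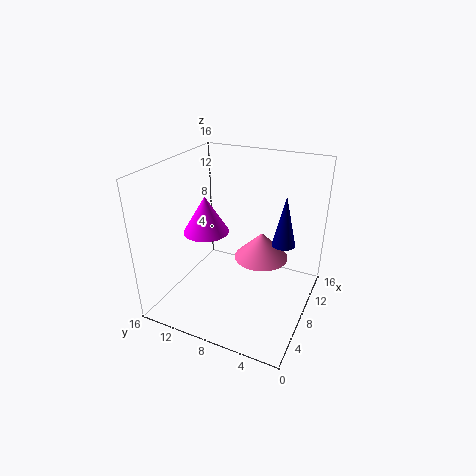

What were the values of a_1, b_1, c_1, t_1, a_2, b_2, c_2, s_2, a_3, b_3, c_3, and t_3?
a_1 = 11.5; b_1 = 6.5; c_1 = 4; t_1 = 3.25; a_2 = 8.75; b_2 = 3; c_2 = 8; s_2 = 1.25; a_3 = 9.5; b_3 = 13; c_3 = 7; t_3 = 4.5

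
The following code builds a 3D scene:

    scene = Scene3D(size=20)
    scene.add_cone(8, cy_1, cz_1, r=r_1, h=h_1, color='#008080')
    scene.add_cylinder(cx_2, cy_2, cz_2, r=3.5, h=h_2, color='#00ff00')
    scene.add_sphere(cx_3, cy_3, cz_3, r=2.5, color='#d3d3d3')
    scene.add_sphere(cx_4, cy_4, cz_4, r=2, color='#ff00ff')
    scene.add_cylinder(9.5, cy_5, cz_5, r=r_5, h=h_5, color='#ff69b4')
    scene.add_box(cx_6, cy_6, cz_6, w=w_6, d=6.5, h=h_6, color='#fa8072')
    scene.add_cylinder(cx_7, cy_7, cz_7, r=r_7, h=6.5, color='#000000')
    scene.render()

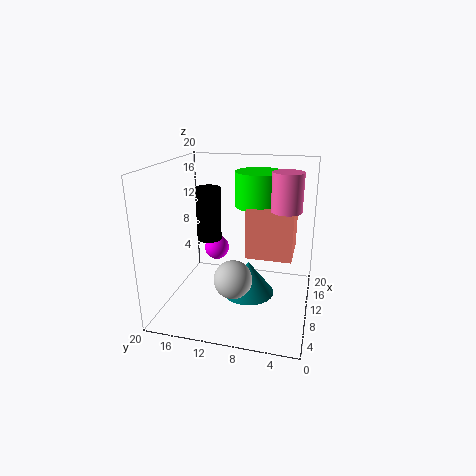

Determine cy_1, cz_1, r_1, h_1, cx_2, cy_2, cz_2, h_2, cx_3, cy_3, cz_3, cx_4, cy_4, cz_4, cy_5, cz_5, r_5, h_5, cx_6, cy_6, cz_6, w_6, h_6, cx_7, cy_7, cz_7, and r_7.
cy_1 = 8, cz_1 = 3, r_1 = 3.5, h_1 = 4.5, cx_2 = 14.5, cy_2 = 8, cz_2 = 13.5, h_2 = 5, cx_3 = 5.5, cy_3 = 9.5, cz_3 = 6, cx_4 = 17, cy_4 = 15.5, cz_4 = 5, cy_5 = 3.5, cz_5 = 14.5, r_5 = 2, h_5 = 5, cx_6 = 10, cy_6 = 2.5, cz_6 = 7, w_6 = 7, h_6 = 7, cx_7 = 5.5, cy_7 = 12.5, cz_7 = 11.5, r_7 = 1.5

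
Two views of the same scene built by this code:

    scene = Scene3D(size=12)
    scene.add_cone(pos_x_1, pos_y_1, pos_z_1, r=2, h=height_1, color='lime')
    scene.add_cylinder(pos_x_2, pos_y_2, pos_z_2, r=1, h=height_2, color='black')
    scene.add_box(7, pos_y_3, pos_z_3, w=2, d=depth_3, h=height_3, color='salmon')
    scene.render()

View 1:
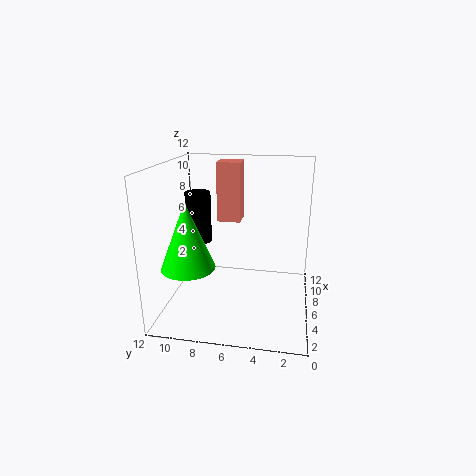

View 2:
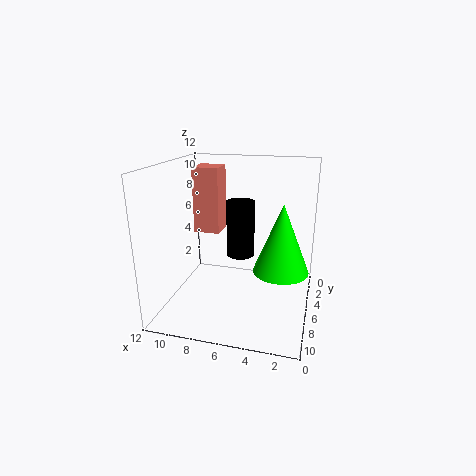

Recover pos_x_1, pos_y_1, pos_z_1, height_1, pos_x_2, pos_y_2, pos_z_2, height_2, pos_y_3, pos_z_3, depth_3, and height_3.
pos_x_1 = 2, pos_y_1 = 9, pos_z_1 = 5, height_1 = 5, pos_x_2 = 5, pos_y_2 = 9, pos_z_2 = 6, height_2 = 4, pos_y_3 = 6, pos_z_3 = 7, depth_3 = 2, height_3 = 5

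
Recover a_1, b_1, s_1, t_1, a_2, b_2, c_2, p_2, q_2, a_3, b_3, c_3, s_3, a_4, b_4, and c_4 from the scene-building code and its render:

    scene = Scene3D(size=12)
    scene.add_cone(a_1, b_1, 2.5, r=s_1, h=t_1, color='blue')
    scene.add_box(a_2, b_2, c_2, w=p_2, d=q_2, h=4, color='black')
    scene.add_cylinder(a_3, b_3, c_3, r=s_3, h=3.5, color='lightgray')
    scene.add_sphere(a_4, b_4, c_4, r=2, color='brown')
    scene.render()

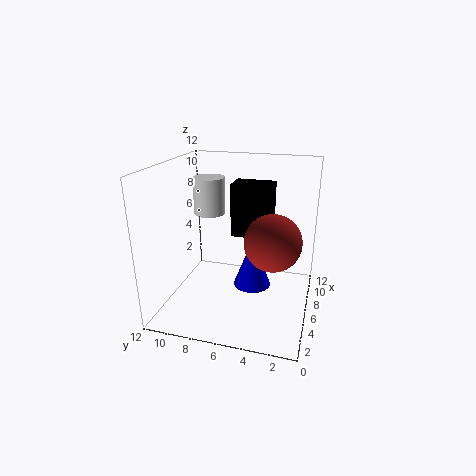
a_1 = 5, b_1 = 4.5, s_1 = 1.5, t_1 = 4, a_2 = 4, b_2 = 3, c_2 = 7, p_2 = 2, q_2 = 3, a_3 = 10, b_3 = 10, c_3 = 6.5, s_3 = 1.5, a_4 = 2.5, b_4 = 2.5, c_4 = 7.5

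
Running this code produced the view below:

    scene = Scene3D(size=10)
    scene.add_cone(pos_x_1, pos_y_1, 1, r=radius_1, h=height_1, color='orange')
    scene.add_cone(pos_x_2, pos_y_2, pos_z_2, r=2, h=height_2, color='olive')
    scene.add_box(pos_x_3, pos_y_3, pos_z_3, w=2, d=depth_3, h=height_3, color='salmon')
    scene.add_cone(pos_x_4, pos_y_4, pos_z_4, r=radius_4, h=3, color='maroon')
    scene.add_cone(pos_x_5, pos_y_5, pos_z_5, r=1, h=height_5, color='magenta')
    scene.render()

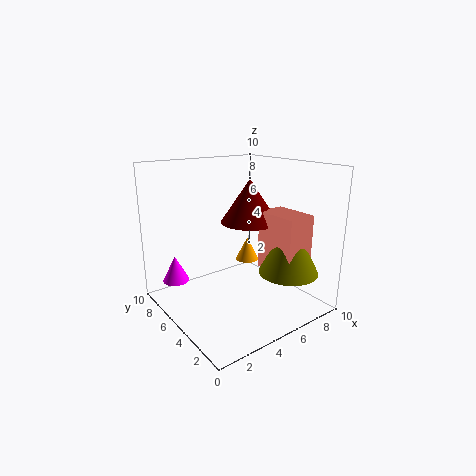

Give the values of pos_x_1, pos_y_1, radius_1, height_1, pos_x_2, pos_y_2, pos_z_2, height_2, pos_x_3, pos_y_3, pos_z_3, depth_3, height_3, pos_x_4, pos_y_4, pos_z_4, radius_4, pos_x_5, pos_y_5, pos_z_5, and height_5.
pos_x_1 = 9
pos_y_1 = 9
radius_1 = 1
height_1 = 2
pos_x_2 = 7
pos_y_2 = 2
pos_z_2 = 3
height_2 = 4
pos_x_3 = 6
pos_y_3 = 1
pos_z_3 = 3
depth_3 = 3
height_3 = 4
pos_x_4 = 6
pos_y_4 = 5
pos_z_4 = 6
radius_4 = 2
pos_x_5 = 2
pos_y_5 = 9
pos_z_5 = 1
height_5 = 2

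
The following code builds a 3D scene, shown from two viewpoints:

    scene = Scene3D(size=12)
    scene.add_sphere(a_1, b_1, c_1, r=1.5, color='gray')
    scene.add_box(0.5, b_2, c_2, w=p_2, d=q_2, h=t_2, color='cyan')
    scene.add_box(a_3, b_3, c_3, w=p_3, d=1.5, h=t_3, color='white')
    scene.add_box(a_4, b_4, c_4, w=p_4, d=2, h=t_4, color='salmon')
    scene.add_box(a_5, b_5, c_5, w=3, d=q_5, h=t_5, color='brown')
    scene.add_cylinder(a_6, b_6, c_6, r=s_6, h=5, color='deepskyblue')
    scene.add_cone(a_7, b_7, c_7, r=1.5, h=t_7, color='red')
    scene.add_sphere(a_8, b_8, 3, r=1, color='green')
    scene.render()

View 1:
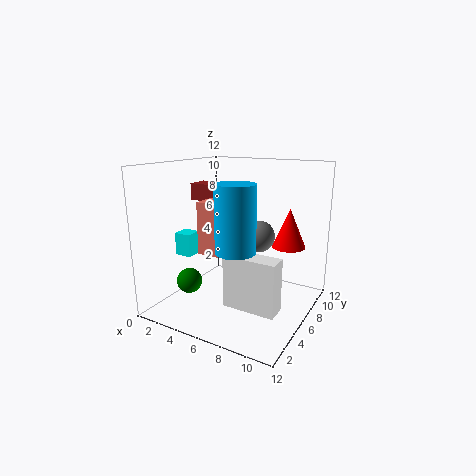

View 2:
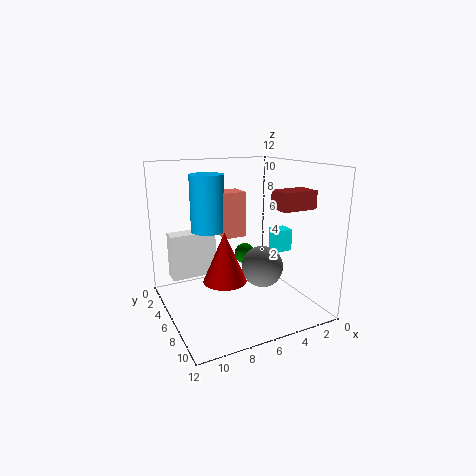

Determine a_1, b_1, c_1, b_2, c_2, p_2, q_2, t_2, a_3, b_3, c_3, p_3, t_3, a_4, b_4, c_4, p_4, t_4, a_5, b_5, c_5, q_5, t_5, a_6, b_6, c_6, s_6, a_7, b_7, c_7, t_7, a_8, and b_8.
a_1 = 6, b_1 = 10, c_1 = 5, b_2 = 4.5, c_2 = 4, p_2 = 1.5, q_2 = 1.5, t_2 = 2, a_3 = 7, b_3 = 2, c_3 = 2, p_3 = 4, t_3 = 4, a_4 = 4.5, b_4 = 2.5, c_4 = 5.5, p_4 = 2, t_4 = 4, a_5 = 0.5, b_5 = 7, c_5 = 8.5, q_5 = 2, t_5 = 1.5, a_6 = 7.5, b_6 = 3, c_6 = 6, s_6 = 1.5, a_7 = 9, b_7 = 10, c_7 = 4.5, t_7 = 3.5, a_8 = 3.5, b_8 = 2.5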